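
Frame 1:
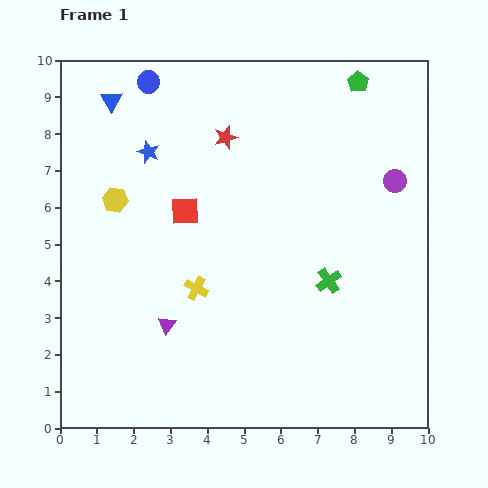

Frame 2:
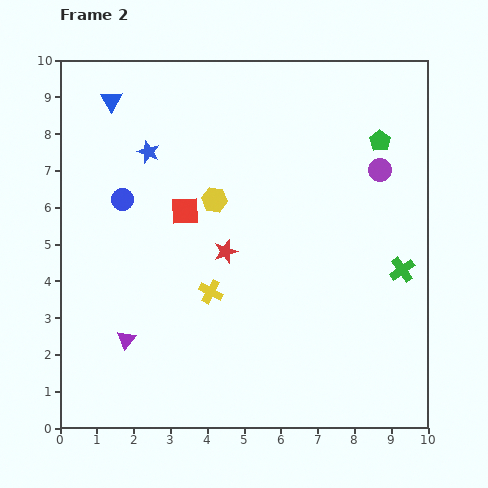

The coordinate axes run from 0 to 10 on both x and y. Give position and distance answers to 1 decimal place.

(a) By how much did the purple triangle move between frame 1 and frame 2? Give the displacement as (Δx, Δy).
(-1.1, -0.4)

The purple triangle was at (2.9, 2.8) in frame 1 and (1.8, 2.4) in frame 2.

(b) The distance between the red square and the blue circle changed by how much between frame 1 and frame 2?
-1.9

Distance in frame 1: 3.6. Distance in frame 2: 1.7.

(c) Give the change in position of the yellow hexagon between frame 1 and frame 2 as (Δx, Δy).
(2.7, 0.0)

The yellow hexagon was at (1.5, 6.2) in frame 1 and (4.2, 6.2) in frame 2.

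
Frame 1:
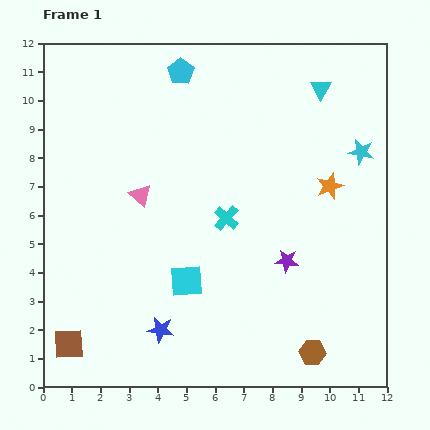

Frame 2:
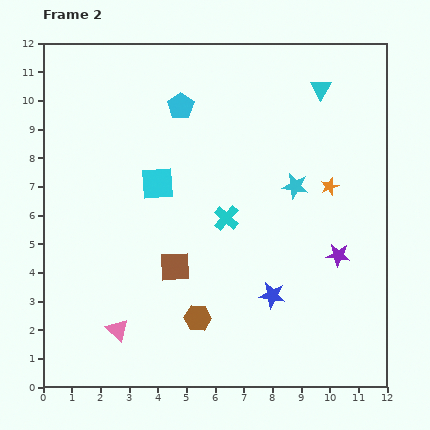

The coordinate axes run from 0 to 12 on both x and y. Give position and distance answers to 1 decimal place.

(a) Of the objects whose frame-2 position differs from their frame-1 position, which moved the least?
the cyan pentagon

(moved 1.2)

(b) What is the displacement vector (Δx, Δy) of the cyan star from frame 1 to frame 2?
(-2.3, -1.2)

The cyan star was at (11.1, 8.2) in frame 1 and (8.8, 7.0) in frame 2.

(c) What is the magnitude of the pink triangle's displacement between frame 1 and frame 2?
4.8

The pink triangle moved from (3.4, 6.7) to (2.6, 2.0), a distance of √(0.8² + 4.7²) ≈ 4.8.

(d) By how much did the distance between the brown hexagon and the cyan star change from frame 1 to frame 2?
-1.5

Distance in frame 1: 7.2. Distance in frame 2: 5.7.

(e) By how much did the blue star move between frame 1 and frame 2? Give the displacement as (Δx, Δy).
(3.9, 1.2)

The blue star was at (4.1, 2.0) in frame 1 and (8.0, 3.2) in frame 2.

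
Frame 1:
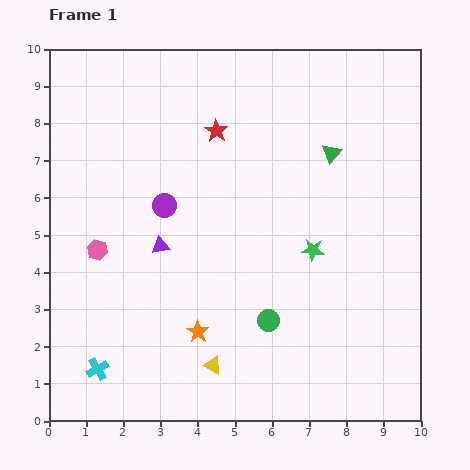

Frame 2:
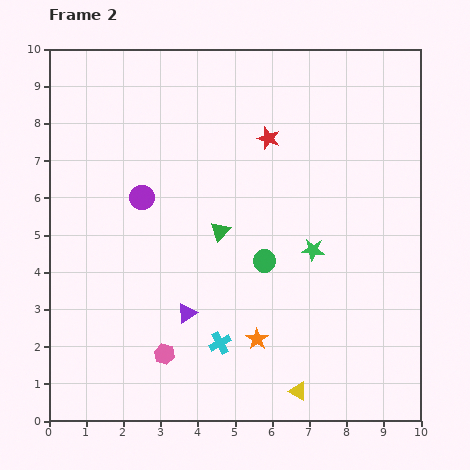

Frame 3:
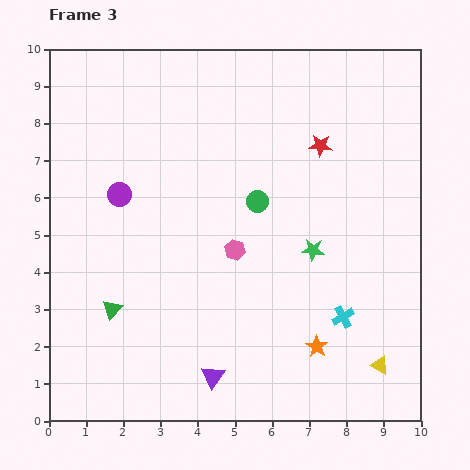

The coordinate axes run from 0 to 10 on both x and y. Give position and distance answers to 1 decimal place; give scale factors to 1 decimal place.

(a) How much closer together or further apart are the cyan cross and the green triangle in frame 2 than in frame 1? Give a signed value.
-5.6

Distance in frame 1: 8.6. Distance in frame 2: 3.0.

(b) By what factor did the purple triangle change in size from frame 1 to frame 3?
1.3×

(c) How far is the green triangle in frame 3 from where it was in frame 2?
3.6

The green triangle moved from (4.6, 5.1) to (1.7, 3.0), a distance of √(2.9² + 2.1²) ≈ 3.6.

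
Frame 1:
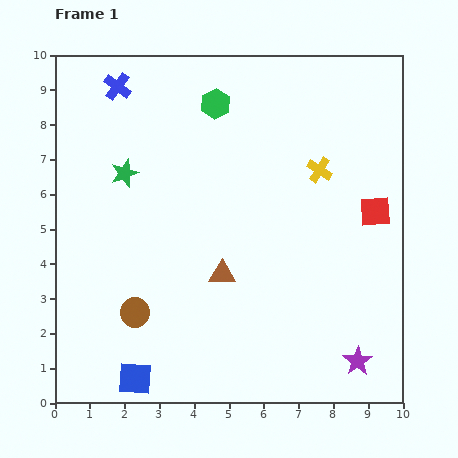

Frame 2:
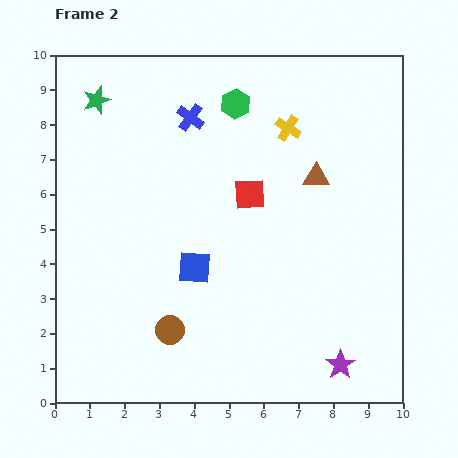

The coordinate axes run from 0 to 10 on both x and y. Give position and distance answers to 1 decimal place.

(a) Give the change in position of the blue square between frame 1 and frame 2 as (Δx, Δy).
(1.7, 3.2)

The blue square was at (2.3, 0.7) in frame 1 and (4.0, 3.9) in frame 2.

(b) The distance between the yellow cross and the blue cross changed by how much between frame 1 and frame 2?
-3.5

Distance in frame 1: 6.3. Distance in frame 2: 2.8.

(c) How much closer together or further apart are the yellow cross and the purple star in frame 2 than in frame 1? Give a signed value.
+1.4

Distance in frame 1: 5.6. Distance in frame 2: 7.0.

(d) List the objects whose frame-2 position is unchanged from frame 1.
none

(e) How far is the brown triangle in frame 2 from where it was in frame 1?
3.9

The brown triangle moved from (4.8, 3.7) to (7.5, 6.5), a distance of √(2.7² + 2.8²) ≈ 3.9.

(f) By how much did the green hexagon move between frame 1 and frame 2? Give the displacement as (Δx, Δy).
(0.6, 0.0)

The green hexagon was at (4.6, 8.6) in frame 1 and (5.2, 8.6) in frame 2.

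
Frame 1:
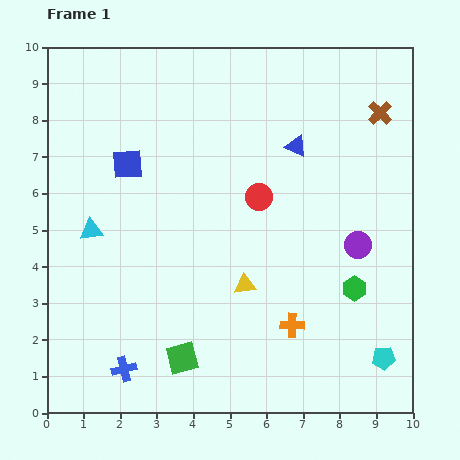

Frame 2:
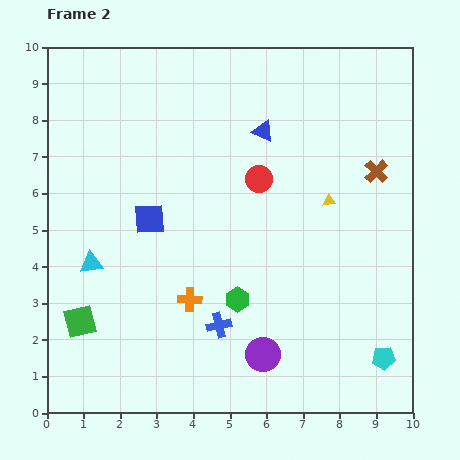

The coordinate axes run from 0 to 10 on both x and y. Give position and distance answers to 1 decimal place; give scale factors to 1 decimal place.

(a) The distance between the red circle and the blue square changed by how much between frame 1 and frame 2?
-0.5

Distance in frame 1: 3.7. Distance in frame 2: 3.2.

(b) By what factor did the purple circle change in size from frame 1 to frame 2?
1.3×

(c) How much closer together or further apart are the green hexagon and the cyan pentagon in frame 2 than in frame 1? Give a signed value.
+2.2

Distance in frame 1: 2.1. Distance in frame 2: 4.3.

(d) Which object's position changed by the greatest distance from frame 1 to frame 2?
the purple circle

(moved 4.0; next 3.3)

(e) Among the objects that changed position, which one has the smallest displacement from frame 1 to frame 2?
the red circle

(moved 0.5)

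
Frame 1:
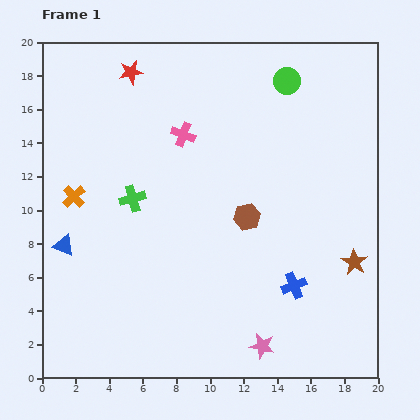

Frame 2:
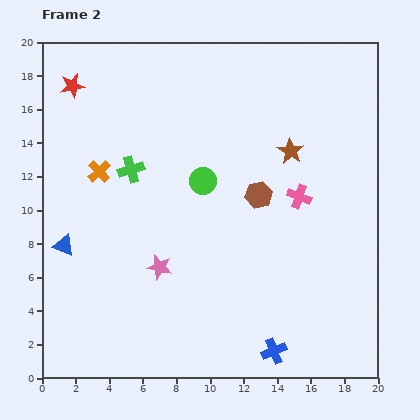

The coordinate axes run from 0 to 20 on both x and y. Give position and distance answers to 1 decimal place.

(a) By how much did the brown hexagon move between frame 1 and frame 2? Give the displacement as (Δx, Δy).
(0.7, 1.3)

The brown hexagon was at (12.2, 9.6) in frame 1 and (12.9, 10.9) in frame 2.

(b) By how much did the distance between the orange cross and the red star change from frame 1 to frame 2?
-2.8

Distance in frame 1: 8.1. Distance in frame 2: 5.3.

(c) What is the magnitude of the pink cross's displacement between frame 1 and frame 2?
7.8

The pink cross moved from (8.4, 14.5) to (15.3, 10.8), a distance of √(6.9² + 3.7²) ≈ 7.8.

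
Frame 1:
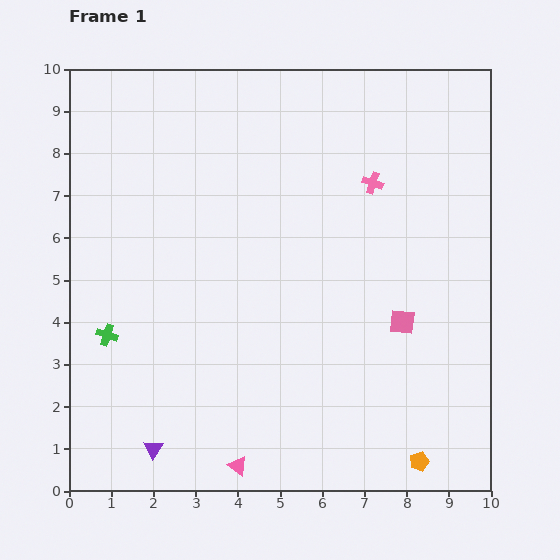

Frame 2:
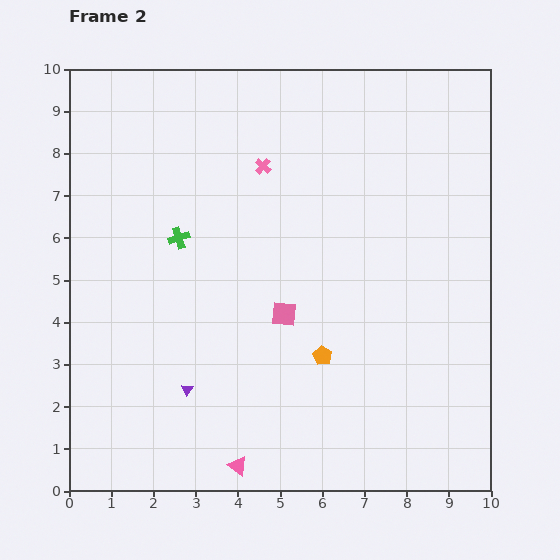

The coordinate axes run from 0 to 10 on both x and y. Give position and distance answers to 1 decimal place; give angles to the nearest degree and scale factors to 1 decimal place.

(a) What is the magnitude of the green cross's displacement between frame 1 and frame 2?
2.9

The green cross moved from (0.9, 3.7) to (2.6, 6.0), a distance of √(1.7² + 2.3²) ≈ 2.9.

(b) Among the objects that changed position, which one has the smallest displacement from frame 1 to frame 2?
the purple triangle

(moved 1.6)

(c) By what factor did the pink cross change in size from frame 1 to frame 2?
0.8×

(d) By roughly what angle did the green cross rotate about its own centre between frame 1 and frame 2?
37° counter-clockwise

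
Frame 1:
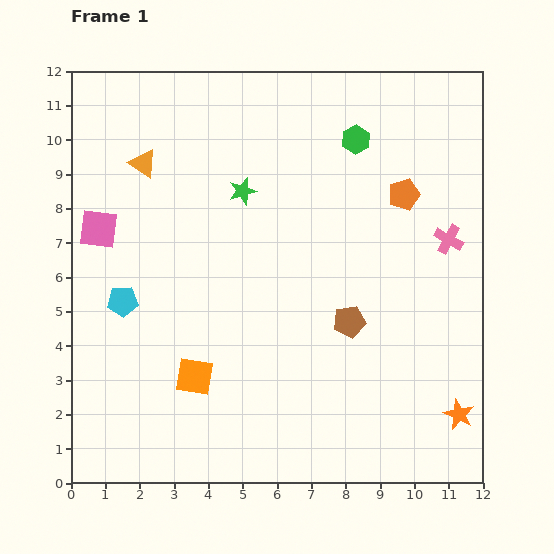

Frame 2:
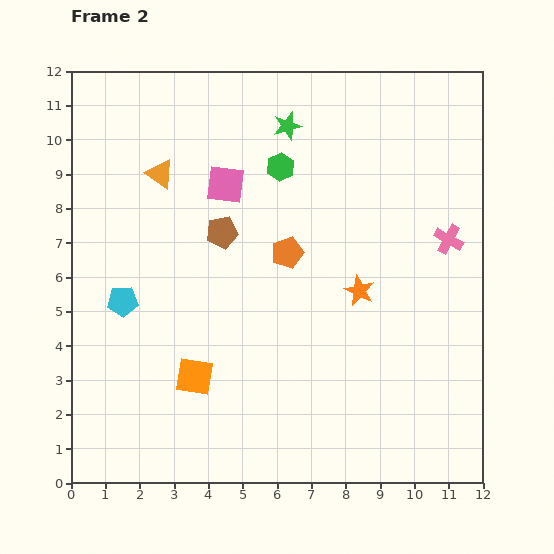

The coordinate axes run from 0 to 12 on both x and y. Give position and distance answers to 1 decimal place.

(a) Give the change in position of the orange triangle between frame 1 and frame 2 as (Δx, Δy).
(0.5, -0.3)

The orange triangle was at (2.1, 9.3) in frame 1 and (2.6, 9.0) in frame 2.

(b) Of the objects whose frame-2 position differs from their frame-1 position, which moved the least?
the orange triangle

(moved 0.6)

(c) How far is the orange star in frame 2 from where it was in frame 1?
4.6

The orange star moved from (11.3, 2.0) to (8.4, 5.6), a distance of √(2.9² + 3.6²) ≈ 4.6.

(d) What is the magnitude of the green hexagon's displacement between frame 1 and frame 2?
2.3

The green hexagon moved from (8.3, 10.0) to (6.1, 9.2), a distance of √(2.2² + 0.8²) ≈ 2.3.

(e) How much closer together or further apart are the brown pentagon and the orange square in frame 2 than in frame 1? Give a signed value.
-0.5

Distance in frame 1: 4.8. Distance in frame 2: 4.3.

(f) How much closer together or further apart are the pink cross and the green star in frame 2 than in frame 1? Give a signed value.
-0.5

Distance in frame 1: 6.2. Distance in frame 2: 5.7.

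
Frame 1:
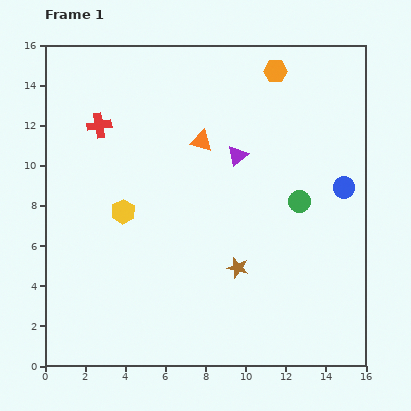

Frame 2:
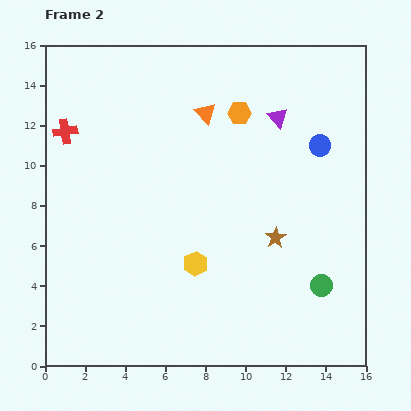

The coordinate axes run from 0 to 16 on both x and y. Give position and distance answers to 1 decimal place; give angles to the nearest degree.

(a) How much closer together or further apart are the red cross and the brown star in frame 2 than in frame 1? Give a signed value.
+1.9

Distance in frame 1: 9.9. Distance in frame 2: 11.8.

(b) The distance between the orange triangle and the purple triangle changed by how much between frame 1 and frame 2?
+1.7

Distance in frame 1: 1.9. Distance in frame 2: 3.6.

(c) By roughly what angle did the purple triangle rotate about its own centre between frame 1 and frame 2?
32° counter-clockwise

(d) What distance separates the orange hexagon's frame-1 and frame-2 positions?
2.8

The orange hexagon moved from (11.5, 14.7) to (9.7, 12.6), a distance of √(1.8² + 2.1²) ≈ 2.8.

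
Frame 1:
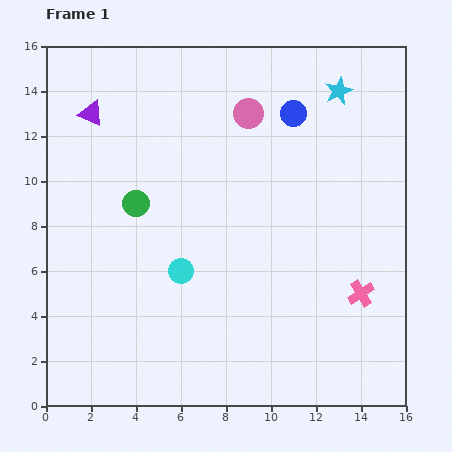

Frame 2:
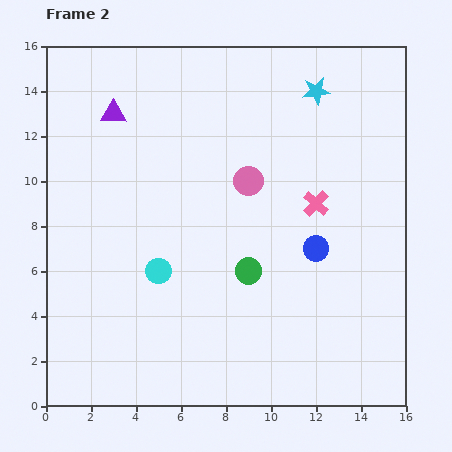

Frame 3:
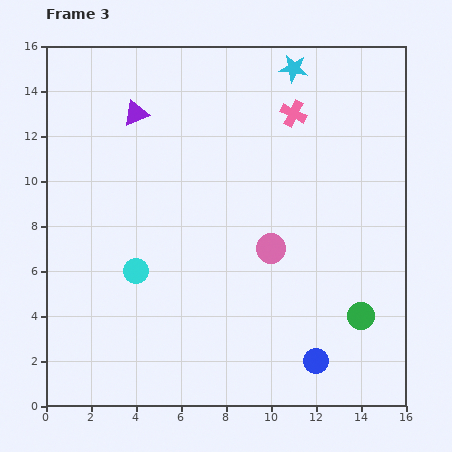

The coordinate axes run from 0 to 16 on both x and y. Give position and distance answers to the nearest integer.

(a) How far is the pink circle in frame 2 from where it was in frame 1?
3

The pink circle moved from (9, 13) to (9, 10), a distance of √(0² + 3²) ≈ 3.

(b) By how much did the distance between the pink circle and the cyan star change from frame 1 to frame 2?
+1

Distance in frame 1: 4. Distance in frame 2: 5.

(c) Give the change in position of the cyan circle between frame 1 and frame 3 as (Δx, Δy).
(-2, 0)

The cyan circle was at (6, 6) in frame 1 and (4, 6) in frame 3.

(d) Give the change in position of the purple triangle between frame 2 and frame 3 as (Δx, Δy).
(1, 0)

The purple triangle was at (3, 13) in frame 2 and (4, 13) in frame 3.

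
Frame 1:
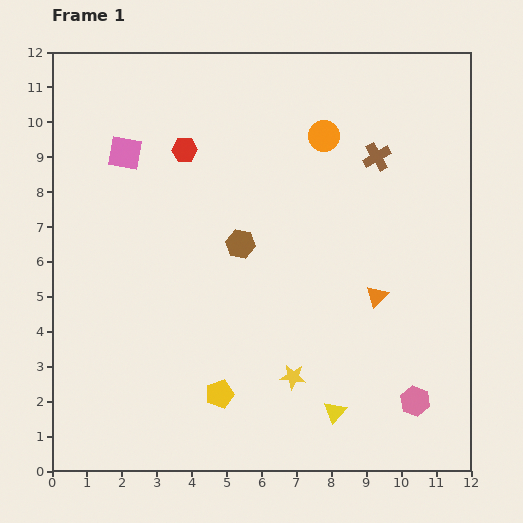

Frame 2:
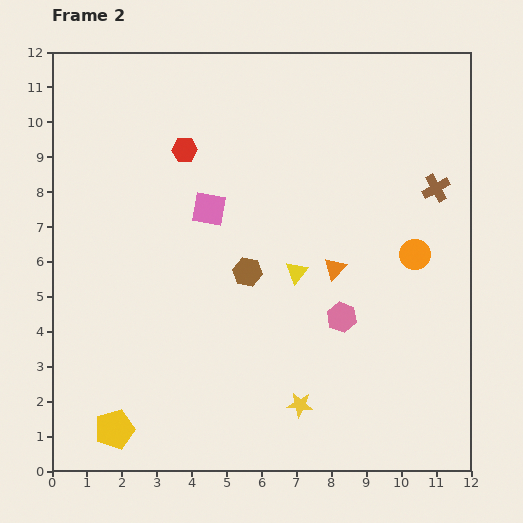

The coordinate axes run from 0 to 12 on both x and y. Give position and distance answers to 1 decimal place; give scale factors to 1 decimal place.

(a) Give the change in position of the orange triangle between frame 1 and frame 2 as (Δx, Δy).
(-1.2, 0.8)

The orange triangle was at (9.3, 5.0) in frame 1 and (8.1, 5.8) in frame 2.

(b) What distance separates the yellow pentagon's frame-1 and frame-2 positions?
3.2

The yellow pentagon moved from (4.8, 2.2) to (1.8, 1.2), a distance of √(3.0² + 1.0²) ≈ 3.2.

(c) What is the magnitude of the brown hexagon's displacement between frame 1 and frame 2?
0.8

The brown hexagon moved from (5.4, 6.5) to (5.6, 5.7), a distance of √(0.2² + 0.8²) ≈ 0.8.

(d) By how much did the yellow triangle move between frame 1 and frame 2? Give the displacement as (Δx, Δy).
(-1.1, 4.0)

The yellow triangle was at (8.1, 1.7) in frame 1 and (7.0, 5.7) in frame 2.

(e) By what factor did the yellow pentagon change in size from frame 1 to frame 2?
1.4×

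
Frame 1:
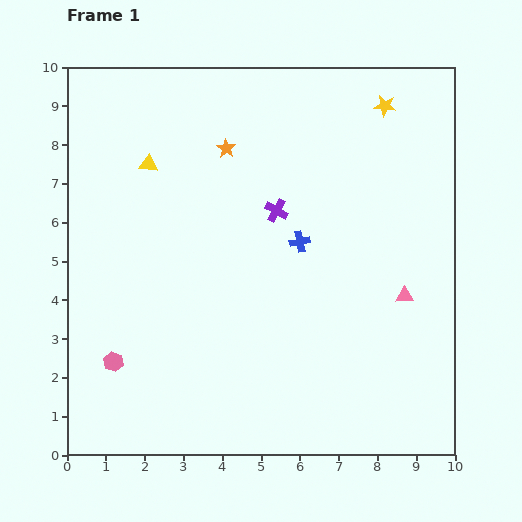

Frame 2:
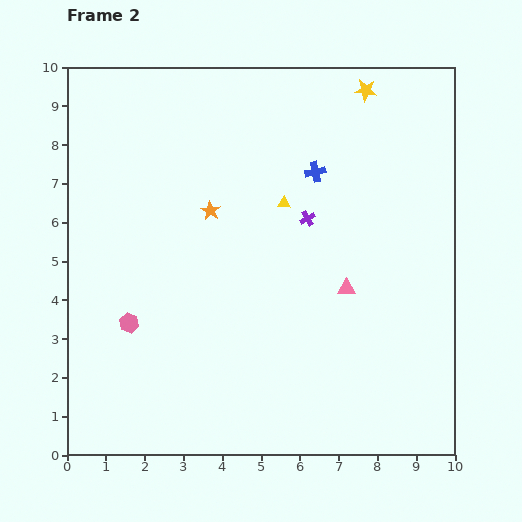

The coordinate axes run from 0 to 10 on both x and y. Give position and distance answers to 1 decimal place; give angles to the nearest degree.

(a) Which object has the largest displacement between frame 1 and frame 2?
the yellow triangle

(moved 3.6; next 1.8)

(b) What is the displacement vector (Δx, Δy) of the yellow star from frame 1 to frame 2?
(-0.5, 0.4)

The yellow star was at (8.2, 9.0) in frame 1 and (7.7, 9.4) in frame 2.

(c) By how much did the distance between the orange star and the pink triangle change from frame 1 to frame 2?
-2.0

Distance in frame 1: 6.0. Distance in frame 2: 4.0.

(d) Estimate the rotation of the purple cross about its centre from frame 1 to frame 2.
33° clockwise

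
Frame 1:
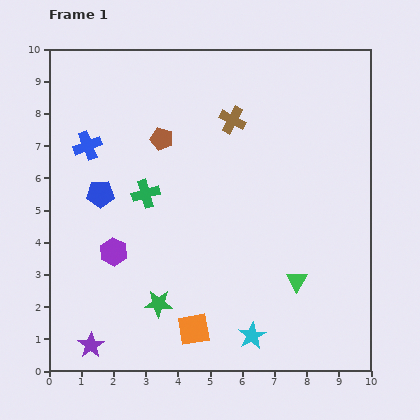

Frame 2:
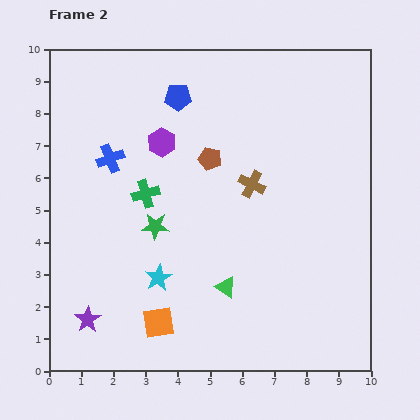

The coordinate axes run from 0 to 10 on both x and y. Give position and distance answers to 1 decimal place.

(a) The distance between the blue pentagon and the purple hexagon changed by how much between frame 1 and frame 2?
-0.3

Distance in frame 1: 1.8. Distance in frame 2: 1.5.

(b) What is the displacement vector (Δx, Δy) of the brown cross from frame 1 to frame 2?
(0.6, -2.0)

The brown cross was at (5.7, 7.8) in frame 1 and (6.3, 5.8) in frame 2.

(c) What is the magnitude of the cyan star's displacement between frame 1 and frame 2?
3.4

The cyan star moved from (6.3, 1.1) to (3.4, 2.9), a distance of √(2.9² + 1.8²) ≈ 3.4.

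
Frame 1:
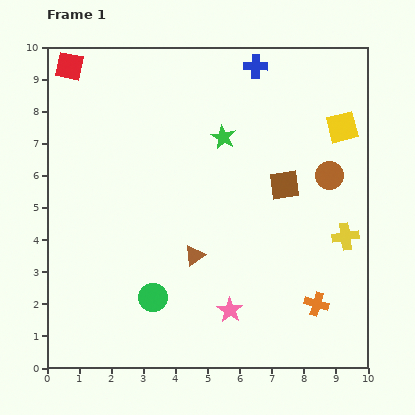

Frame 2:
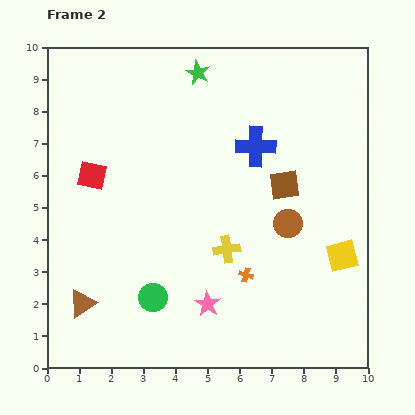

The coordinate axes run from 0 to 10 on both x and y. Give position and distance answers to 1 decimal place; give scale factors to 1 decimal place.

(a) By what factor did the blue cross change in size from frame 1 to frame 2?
1.7×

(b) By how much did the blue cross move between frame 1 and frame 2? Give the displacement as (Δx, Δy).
(0.0, -2.5)

The blue cross was at (6.5, 9.4) in frame 1 and (6.5, 6.9) in frame 2.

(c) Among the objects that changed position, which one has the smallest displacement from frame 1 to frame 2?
the pink star

(moved 0.7)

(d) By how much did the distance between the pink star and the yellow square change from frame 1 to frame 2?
-2.2

Distance in frame 1: 6.7. Distance in frame 2: 4.5.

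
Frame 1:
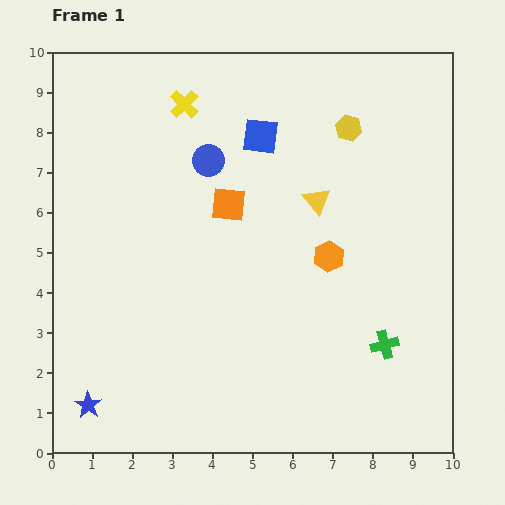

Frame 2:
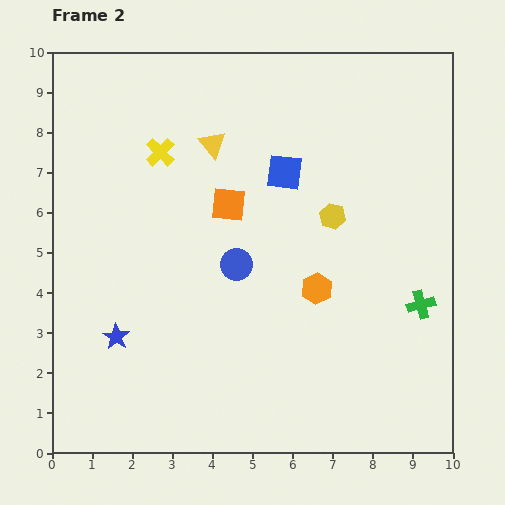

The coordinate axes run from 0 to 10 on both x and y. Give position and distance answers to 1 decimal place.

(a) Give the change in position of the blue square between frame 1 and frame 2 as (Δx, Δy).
(0.6, -0.9)

The blue square was at (5.2, 7.9) in frame 1 and (5.8, 7.0) in frame 2.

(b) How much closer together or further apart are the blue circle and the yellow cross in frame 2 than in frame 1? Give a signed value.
+1.9

Distance in frame 1: 1.5. Distance in frame 2: 3.4.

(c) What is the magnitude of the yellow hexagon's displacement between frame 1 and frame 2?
2.2

The yellow hexagon moved from (7.4, 8.1) to (7.0, 5.9), a distance of √(0.4² + 2.2²) ≈ 2.2.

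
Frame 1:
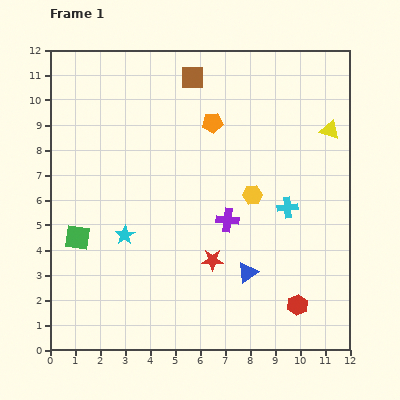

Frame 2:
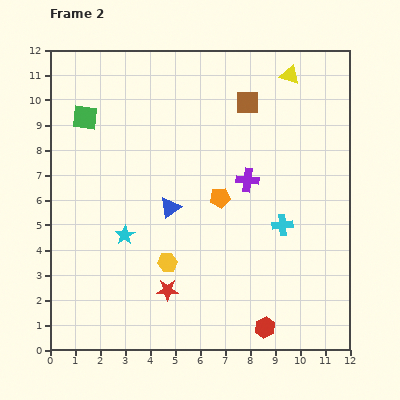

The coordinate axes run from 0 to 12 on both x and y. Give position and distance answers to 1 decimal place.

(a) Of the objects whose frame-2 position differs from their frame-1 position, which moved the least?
the cyan cross

(moved 0.7)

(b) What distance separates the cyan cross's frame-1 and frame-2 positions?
0.7

The cyan cross moved from (9.5, 5.7) to (9.3, 5.0), a distance of √(0.2² + 0.7²) ≈ 0.7.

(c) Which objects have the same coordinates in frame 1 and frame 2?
the cyan star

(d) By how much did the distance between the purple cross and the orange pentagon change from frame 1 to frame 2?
-2.6

Distance in frame 1: 3.9. Distance in frame 2: 1.3.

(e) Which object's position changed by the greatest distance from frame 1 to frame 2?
the green square

(moved 4.8; next 4.3)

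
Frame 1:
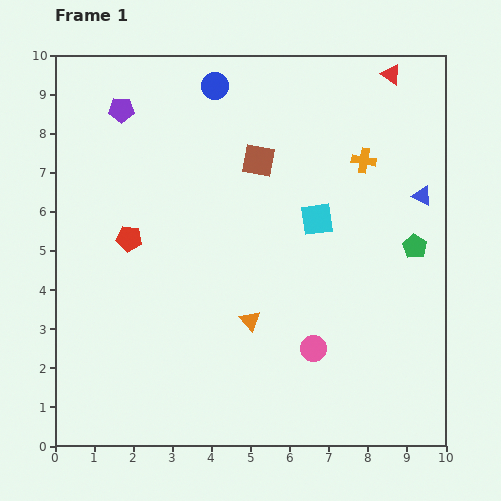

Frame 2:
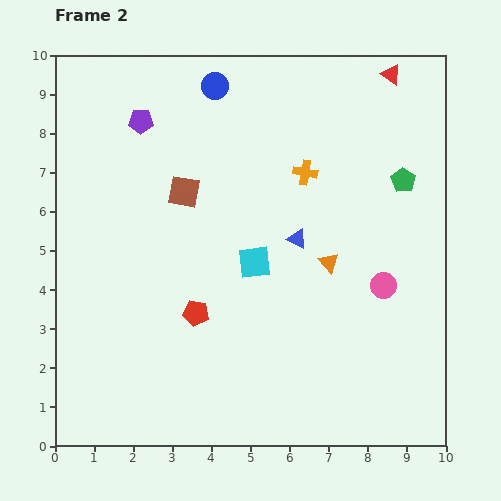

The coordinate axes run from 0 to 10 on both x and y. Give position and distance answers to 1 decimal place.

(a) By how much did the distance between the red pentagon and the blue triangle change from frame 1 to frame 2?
-4.4

Distance in frame 1: 7.6. Distance in frame 2: 3.2.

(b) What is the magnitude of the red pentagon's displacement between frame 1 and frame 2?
2.5

The red pentagon moved from (1.9, 5.3) to (3.6, 3.4), a distance of √(1.7² + 1.9²) ≈ 2.5.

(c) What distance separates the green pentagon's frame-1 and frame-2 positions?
1.7

The green pentagon moved from (9.2, 5.1) to (8.9, 6.8), a distance of √(0.3² + 1.7²) ≈ 1.7.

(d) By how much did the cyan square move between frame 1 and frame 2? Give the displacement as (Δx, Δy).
(-1.6, -1.1)

The cyan square was at (6.7, 5.8) in frame 1 and (5.1, 4.7) in frame 2.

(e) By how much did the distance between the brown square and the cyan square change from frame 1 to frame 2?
+0.4

Distance in frame 1: 2.1. Distance in frame 2: 2.5.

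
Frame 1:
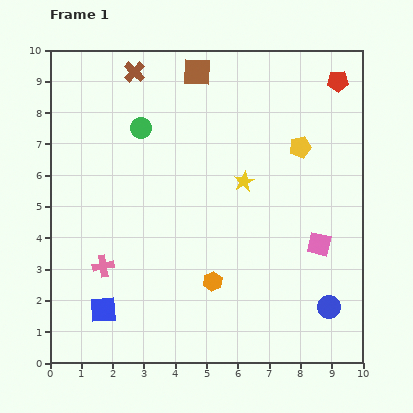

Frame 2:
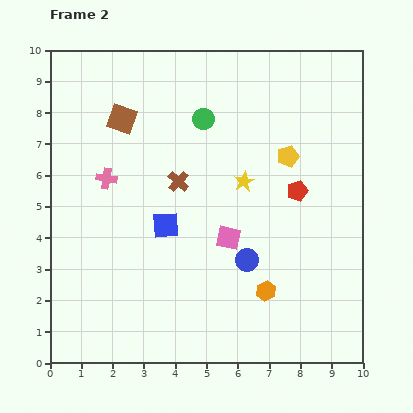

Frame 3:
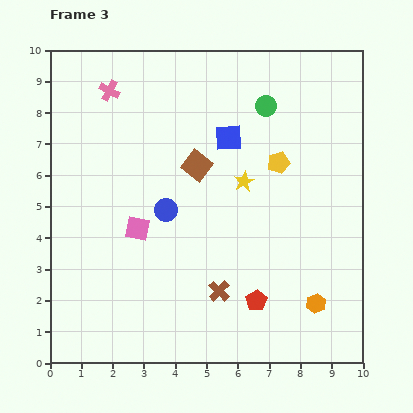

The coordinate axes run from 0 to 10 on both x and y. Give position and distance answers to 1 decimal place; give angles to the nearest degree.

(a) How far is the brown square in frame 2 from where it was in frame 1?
2.8

The brown square moved from (4.7, 9.3) to (2.3, 7.8), a distance of √(2.4² + 1.5²) ≈ 2.8.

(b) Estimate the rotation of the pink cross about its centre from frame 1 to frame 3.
37° clockwise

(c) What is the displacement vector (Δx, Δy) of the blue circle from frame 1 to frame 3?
(-5.2, 3.1)

The blue circle was at (8.9, 1.8) in frame 1 and (3.7, 4.9) in frame 3.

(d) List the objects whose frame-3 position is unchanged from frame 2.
the yellow star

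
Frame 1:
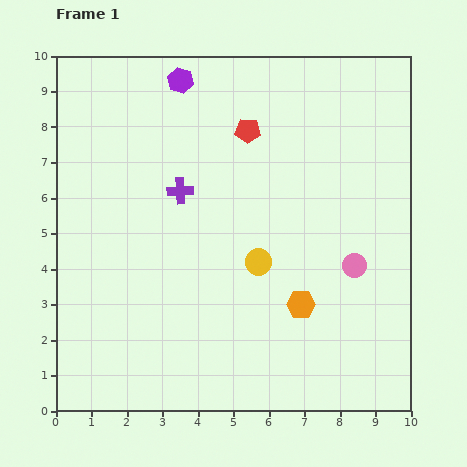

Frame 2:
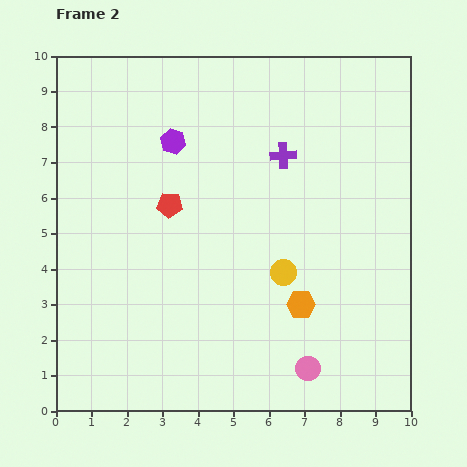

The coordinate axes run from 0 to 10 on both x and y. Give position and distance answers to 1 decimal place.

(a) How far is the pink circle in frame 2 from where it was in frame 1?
3.2

The pink circle moved from (8.4, 4.1) to (7.1, 1.2), a distance of √(1.3² + 2.9²) ≈ 3.2.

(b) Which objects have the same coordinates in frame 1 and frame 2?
the orange hexagon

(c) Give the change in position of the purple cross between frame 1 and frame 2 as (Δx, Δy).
(2.9, 1.0)

The purple cross was at (3.5, 6.2) in frame 1 and (6.4, 7.2) in frame 2.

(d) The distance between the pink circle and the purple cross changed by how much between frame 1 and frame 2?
+0.7

Distance in frame 1: 5.3. Distance in frame 2: 6.0.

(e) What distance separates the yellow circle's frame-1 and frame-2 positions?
0.8

The yellow circle moved from (5.7, 4.2) to (6.4, 3.9), a distance of √(0.7² + 0.3²) ≈ 0.8.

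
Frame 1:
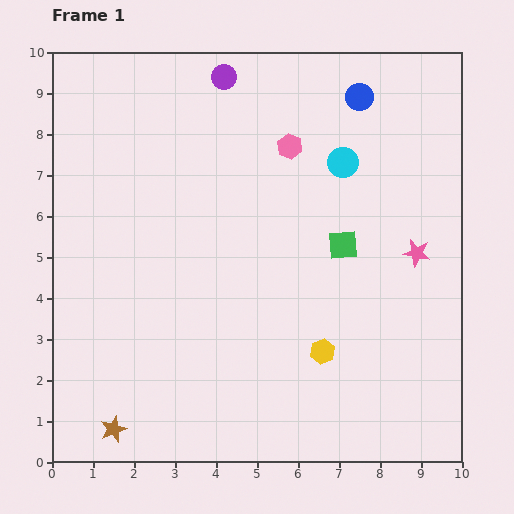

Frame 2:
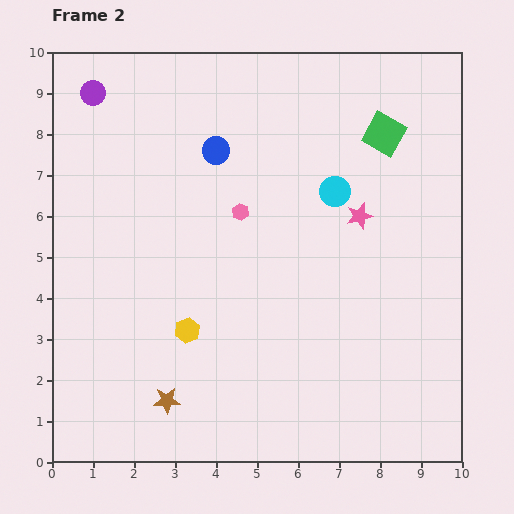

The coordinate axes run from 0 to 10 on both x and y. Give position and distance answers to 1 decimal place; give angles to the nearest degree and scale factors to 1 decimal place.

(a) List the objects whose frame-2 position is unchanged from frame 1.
none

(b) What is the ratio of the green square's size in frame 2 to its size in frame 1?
1.4×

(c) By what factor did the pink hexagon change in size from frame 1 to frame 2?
0.7×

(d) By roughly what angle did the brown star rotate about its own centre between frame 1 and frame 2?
20° clockwise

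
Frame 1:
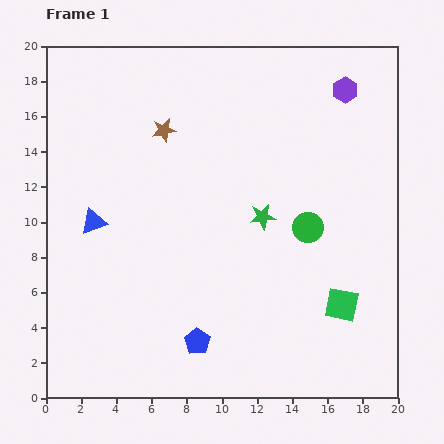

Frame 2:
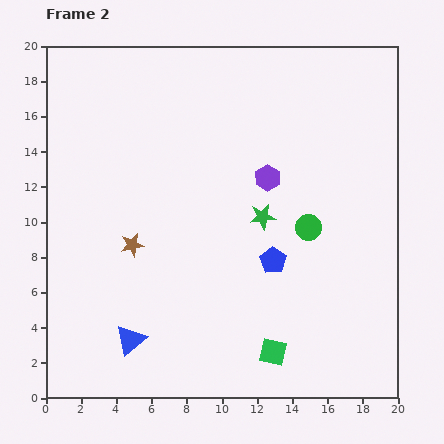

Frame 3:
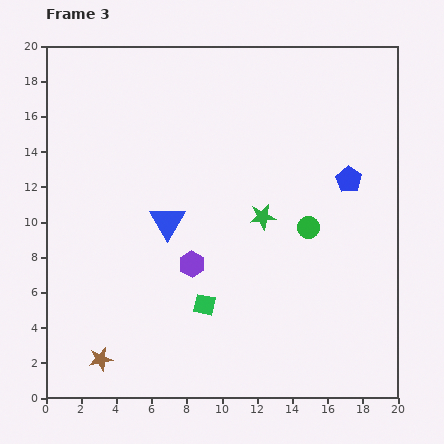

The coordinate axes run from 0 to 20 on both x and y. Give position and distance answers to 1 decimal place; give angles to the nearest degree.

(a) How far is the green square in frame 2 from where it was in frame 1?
4.7

The green square moved from (16.8, 5.3) to (12.9, 2.6), a distance of √(3.9² + 2.7²) ≈ 4.7.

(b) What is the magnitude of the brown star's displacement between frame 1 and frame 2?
6.7

The brown star moved from (6.7, 15.2) to (4.9, 8.7), a distance of √(1.8² + 6.5²) ≈ 6.7.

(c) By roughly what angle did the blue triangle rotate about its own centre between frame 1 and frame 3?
40° counter-clockwise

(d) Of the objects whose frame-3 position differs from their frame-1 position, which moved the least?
the blue triangle

(moved 4.2)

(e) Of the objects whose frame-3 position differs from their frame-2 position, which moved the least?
the green square

(moved 4.7)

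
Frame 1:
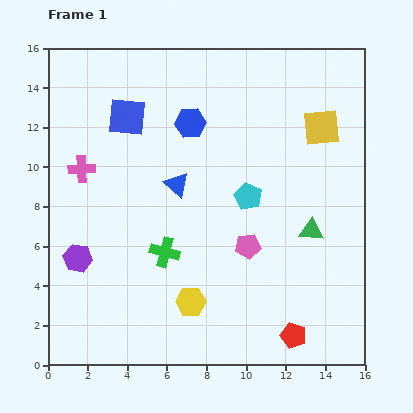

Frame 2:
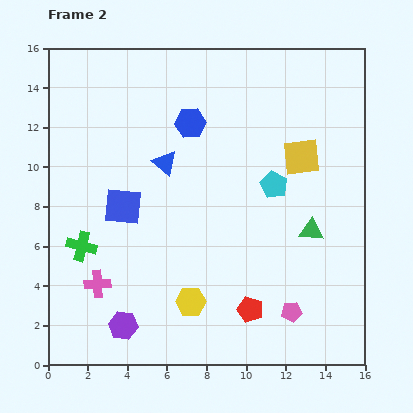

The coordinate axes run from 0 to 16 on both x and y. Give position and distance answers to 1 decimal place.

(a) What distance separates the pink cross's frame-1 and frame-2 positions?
5.9

The pink cross moved from (1.7, 9.9) to (2.5, 4.1), a distance of √(0.8² + 5.8²) ≈ 5.9.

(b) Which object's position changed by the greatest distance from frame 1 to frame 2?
the pink cross

(moved 5.9; next 4.5)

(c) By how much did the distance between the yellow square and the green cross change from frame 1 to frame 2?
+1.9

Distance in frame 1: 10.1. Distance in frame 2: 12.0.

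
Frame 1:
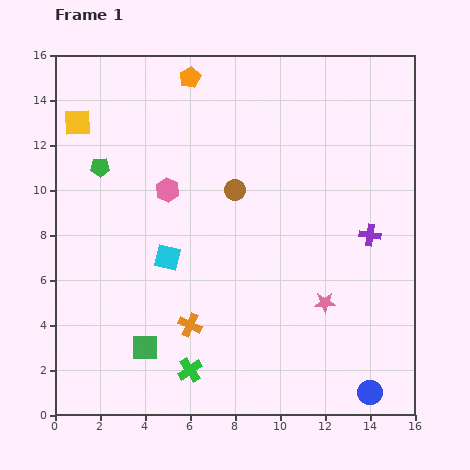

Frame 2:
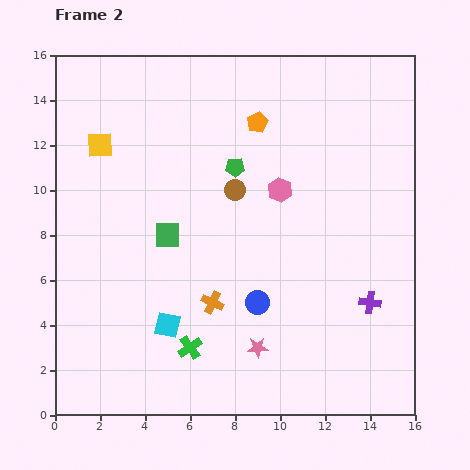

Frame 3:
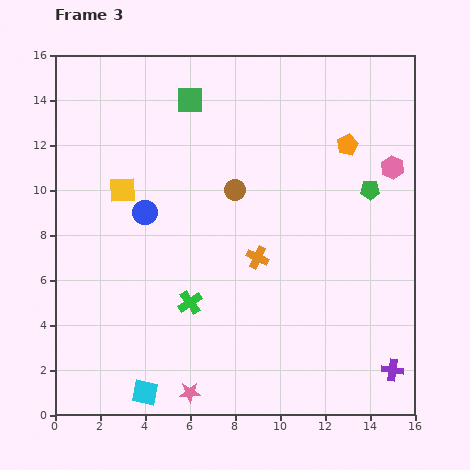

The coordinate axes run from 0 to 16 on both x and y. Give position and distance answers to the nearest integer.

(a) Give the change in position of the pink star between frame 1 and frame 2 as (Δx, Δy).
(-3, -2)

The pink star was at (12, 5) in frame 1 and (9, 3) in frame 2.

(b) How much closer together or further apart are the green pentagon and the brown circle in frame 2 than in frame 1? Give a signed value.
-5

Distance in frame 1: 6. Distance in frame 2: 1.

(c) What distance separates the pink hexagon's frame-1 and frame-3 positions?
10

The pink hexagon moved from (5, 10) to (15, 11), a distance of √(10² + 1²) ≈ 10.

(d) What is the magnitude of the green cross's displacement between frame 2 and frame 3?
2

The green cross moved from (6, 3) to (6, 5), a distance of √(0² + 2²) ≈ 2.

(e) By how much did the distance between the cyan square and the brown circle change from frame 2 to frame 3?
+3

Distance in frame 2: 7. Distance in frame 3: 10.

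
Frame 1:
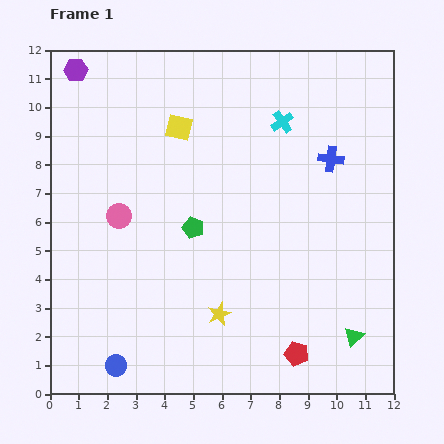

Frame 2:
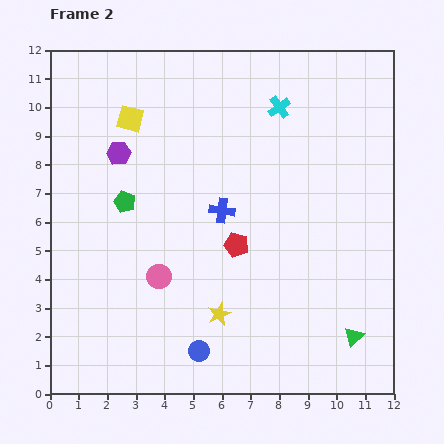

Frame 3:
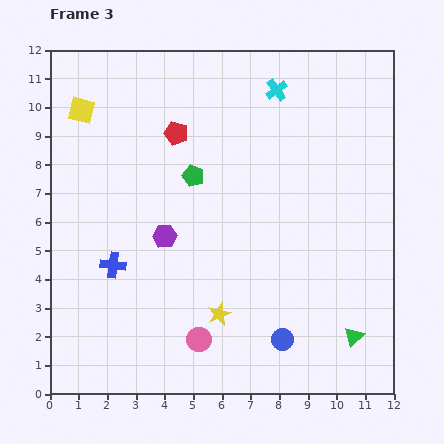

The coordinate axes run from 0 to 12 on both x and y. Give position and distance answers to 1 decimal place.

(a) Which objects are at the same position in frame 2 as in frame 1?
the green triangle, the yellow star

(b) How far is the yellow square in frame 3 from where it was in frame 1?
3.5

The yellow square moved from (4.5, 9.3) to (1.1, 9.9), a distance of √(3.4² + 0.6²) ≈ 3.5.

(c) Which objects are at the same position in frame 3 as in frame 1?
the green triangle, the yellow star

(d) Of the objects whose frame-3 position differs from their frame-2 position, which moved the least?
the cyan cross

(moved 0.6)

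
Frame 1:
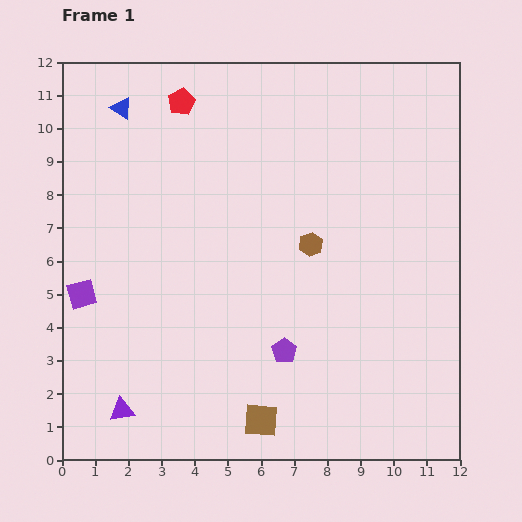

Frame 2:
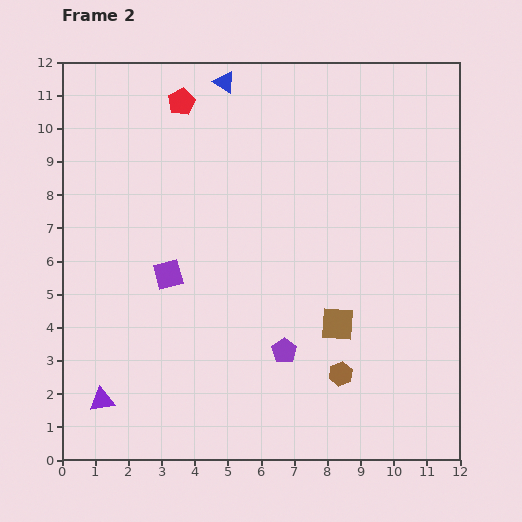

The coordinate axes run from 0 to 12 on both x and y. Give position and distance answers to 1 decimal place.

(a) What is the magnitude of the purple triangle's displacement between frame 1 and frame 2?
0.7

The purple triangle moved from (1.8, 1.5) to (1.2, 1.8), a distance of √(0.6² + 0.3²) ≈ 0.7.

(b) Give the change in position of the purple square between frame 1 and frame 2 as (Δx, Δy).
(2.6, 0.6)

The purple square was at (0.6, 5.0) in frame 1 and (3.2, 5.6) in frame 2.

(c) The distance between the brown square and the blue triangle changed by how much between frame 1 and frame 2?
-2.2

Distance in frame 1: 10.3. Distance in frame 2: 8.1.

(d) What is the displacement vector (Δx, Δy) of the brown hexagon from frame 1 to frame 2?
(0.9, -3.9)

The brown hexagon was at (7.5, 6.5) in frame 1 and (8.4, 2.6) in frame 2.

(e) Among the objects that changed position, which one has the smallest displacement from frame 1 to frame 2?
the purple triangle

(moved 0.7)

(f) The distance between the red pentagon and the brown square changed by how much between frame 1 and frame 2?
-1.7

Distance in frame 1: 9.9. Distance in frame 2: 8.2.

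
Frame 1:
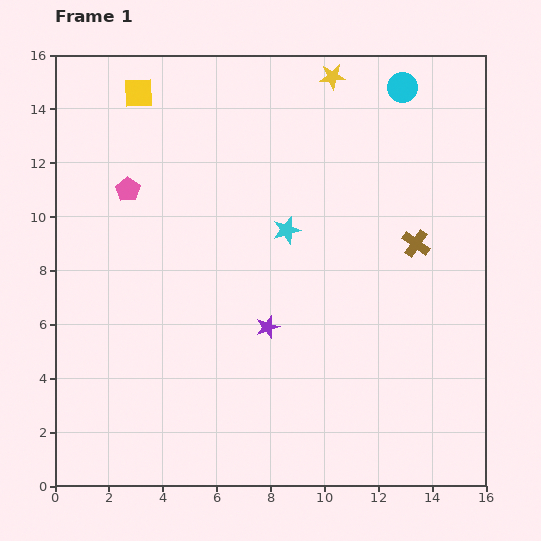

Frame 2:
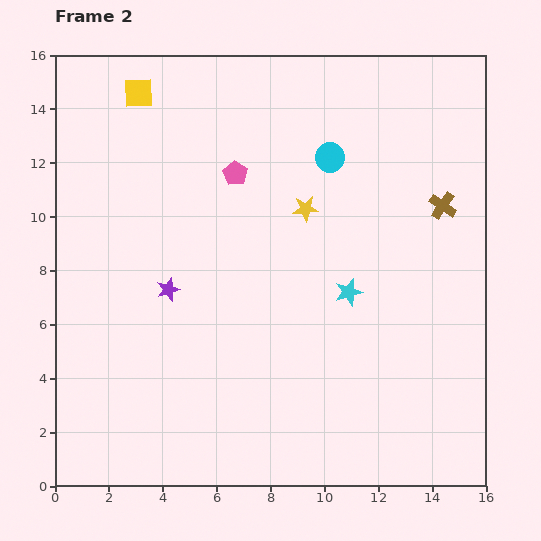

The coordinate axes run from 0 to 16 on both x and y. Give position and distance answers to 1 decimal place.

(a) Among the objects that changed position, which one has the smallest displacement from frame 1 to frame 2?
the brown cross

(moved 1.7)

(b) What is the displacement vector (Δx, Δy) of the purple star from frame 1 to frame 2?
(-3.7, 1.4)

The purple star was at (7.9, 5.9) in frame 1 and (4.2, 7.3) in frame 2.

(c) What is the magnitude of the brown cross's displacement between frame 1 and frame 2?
1.7

The brown cross moved from (13.4, 9.0) to (14.4, 10.4), a distance of √(1.0² + 1.4²) ≈ 1.7.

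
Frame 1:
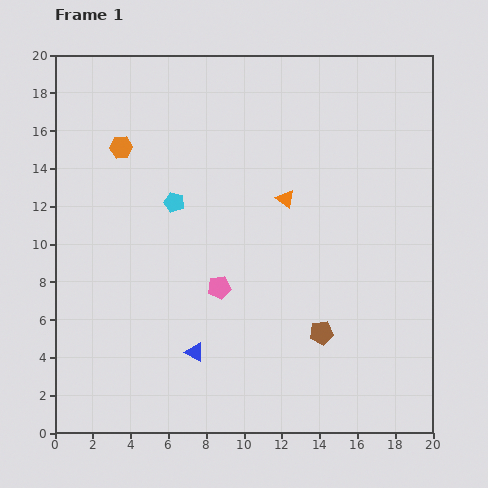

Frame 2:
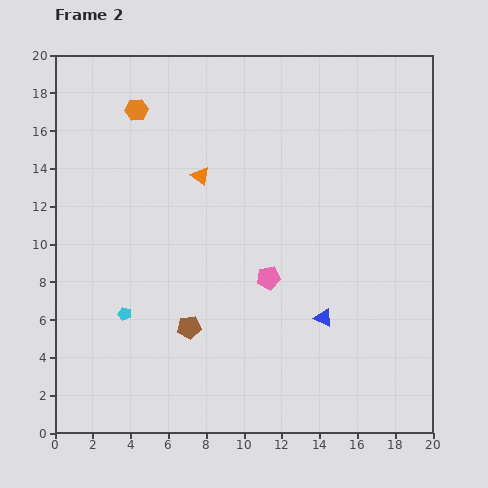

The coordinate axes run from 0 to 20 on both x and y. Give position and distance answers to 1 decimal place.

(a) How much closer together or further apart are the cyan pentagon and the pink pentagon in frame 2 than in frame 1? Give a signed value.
+2.7

Distance in frame 1: 5.1. Distance in frame 2: 7.8.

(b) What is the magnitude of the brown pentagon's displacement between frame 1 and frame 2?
7.0

The brown pentagon moved from (14.1, 5.3) to (7.1, 5.6), a distance of √(7.0² + 0.3²) ≈ 7.0.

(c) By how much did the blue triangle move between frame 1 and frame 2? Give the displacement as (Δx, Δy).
(6.8, 1.8)

The blue triangle was at (7.4, 4.3) in frame 1 and (14.2, 6.1) in frame 2.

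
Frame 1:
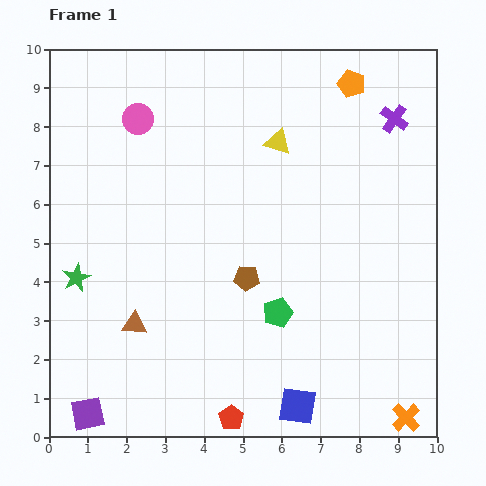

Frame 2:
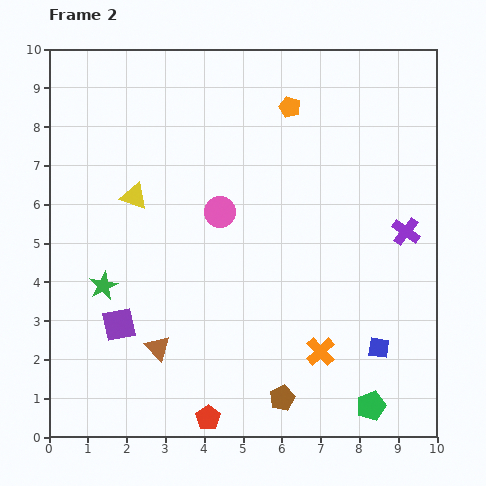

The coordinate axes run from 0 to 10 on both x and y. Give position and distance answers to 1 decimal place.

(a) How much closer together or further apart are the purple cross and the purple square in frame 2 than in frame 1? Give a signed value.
-3.2

Distance in frame 1: 11.0. Distance in frame 2: 7.8.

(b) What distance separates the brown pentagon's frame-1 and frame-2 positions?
3.2

The brown pentagon moved from (5.1, 4.1) to (6.0, 1.0), a distance of √(0.9² + 3.1²) ≈ 3.2.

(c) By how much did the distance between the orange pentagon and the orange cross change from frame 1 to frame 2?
-2.3

Distance in frame 1: 8.7. Distance in frame 2: 6.4.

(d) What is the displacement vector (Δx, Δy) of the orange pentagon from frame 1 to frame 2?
(-1.6, -0.6)

The orange pentagon was at (7.8, 9.1) in frame 1 and (6.2, 8.5) in frame 2.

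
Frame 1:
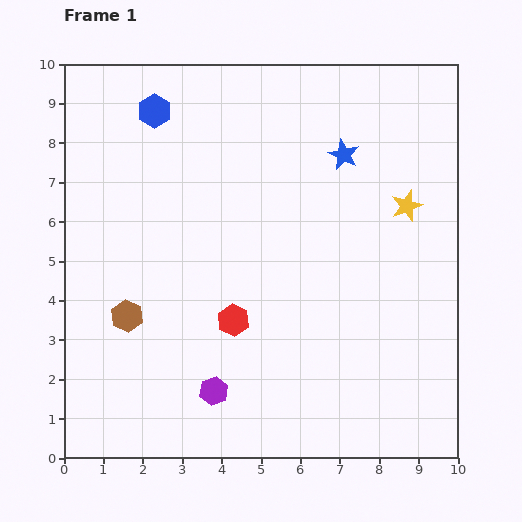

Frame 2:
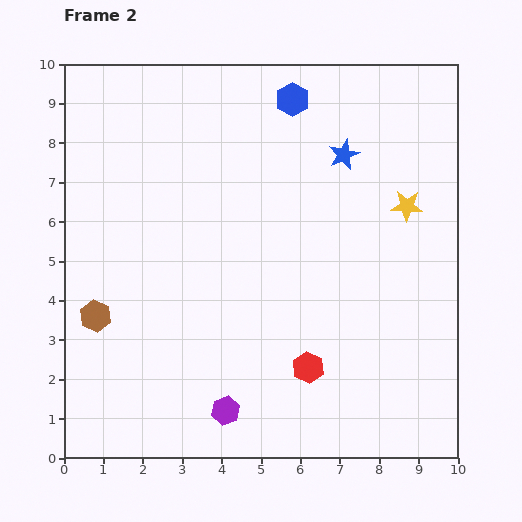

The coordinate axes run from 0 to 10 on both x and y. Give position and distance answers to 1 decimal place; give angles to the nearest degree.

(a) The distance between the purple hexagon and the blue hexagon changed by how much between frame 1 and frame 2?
+0.8

Distance in frame 1: 7.3. Distance in frame 2: 8.1.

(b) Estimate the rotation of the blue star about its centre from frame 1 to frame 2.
23° clockwise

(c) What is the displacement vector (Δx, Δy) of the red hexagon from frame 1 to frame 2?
(1.9, -1.2)

The red hexagon was at (4.3, 3.5) in frame 1 and (6.2, 2.3) in frame 2.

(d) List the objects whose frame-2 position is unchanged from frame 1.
the yellow star, the blue star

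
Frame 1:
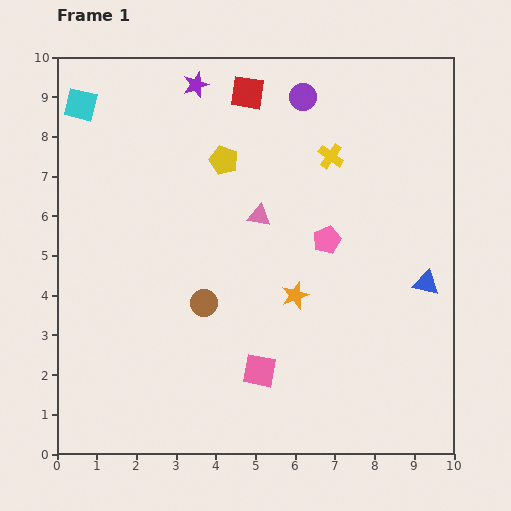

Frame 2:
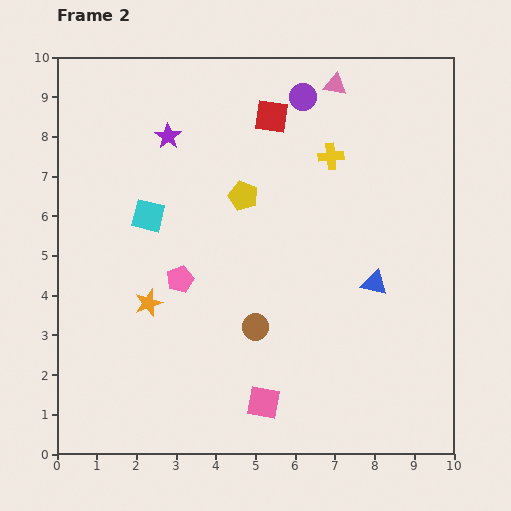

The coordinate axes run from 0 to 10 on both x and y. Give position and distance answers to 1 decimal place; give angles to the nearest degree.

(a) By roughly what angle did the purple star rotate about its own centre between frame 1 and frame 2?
17° counter-clockwise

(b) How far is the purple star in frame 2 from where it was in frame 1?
1.5

The purple star moved from (3.5, 9.3) to (2.8, 8.0), a distance of √(0.7² + 1.3²) ≈ 1.5.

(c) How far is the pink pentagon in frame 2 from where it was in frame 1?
3.8

The pink pentagon moved from (6.8, 5.4) to (3.1, 4.4), a distance of √(3.7² + 1.0²) ≈ 3.8.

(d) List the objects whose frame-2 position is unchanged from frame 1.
the purple circle, the yellow cross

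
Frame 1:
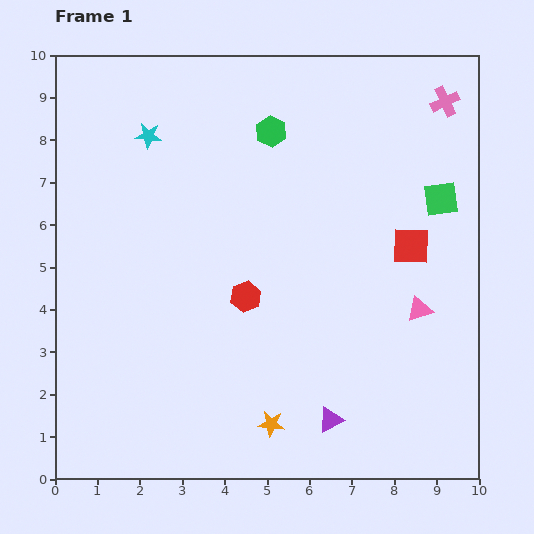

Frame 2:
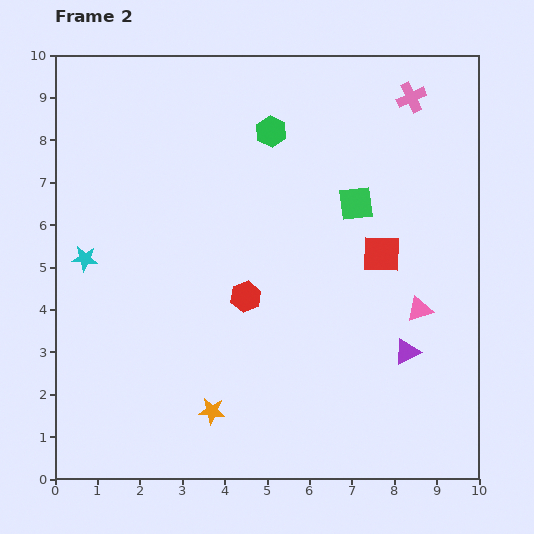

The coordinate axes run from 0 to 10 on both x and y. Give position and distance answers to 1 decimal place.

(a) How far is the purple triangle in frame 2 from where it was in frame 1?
2.4

The purple triangle moved from (6.5, 1.4) to (8.3, 3.0), a distance of √(1.8² + 1.6²) ≈ 2.4.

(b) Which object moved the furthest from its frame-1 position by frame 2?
the cyan star

(moved 3.3; next 2.4)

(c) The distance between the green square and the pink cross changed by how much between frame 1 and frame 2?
+0.5

Distance in frame 1: 2.3. Distance in frame 2: 2.8.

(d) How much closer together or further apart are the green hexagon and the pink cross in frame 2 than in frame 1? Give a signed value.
-0.8

Distance in frame 1: 4.2. Distance in frame 2: 3.4.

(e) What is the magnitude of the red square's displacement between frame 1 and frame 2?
0.7

The red square moved from (8.4, 5.5) to (7.7, 5.3), a distance of √(0.7² + 0.2²) ≈ 0.7.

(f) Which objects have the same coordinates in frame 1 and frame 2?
the red hexagon, the pink triangle, the green hexagon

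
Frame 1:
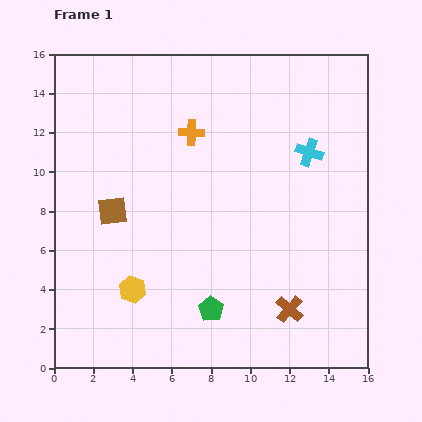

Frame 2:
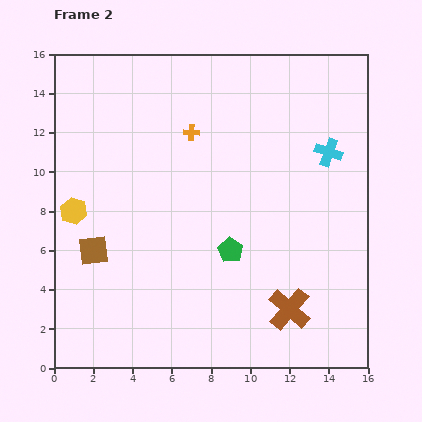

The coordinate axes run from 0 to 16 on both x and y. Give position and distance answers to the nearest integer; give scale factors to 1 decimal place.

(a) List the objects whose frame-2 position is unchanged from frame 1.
the orange cross, the brown cross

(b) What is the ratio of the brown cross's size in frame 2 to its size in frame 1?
1.5×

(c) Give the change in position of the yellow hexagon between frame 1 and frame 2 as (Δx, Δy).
(-3, 4)

The yellow hexagon was at (4, 4) in frame 1 and (1, 8) in frame 2.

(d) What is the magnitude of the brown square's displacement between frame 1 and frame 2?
2

The brown square moved from (3, 8) to (2, 6), a distance of √(1² + 2²) ≈ 2.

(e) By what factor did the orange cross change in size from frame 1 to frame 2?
0.6×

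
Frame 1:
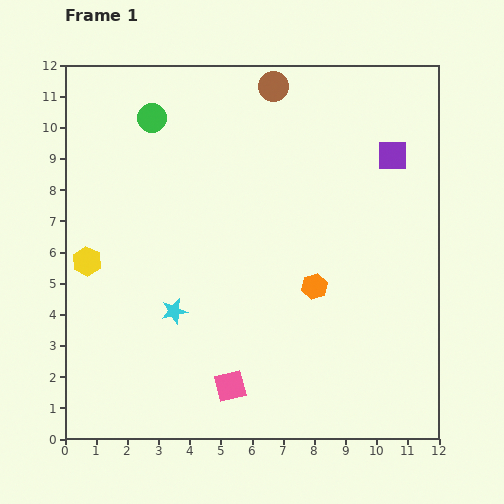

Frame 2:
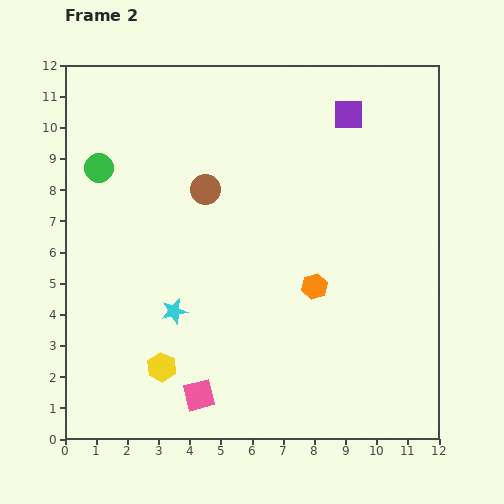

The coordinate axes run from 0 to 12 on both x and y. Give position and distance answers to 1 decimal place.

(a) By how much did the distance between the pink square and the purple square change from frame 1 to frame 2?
+1.2

Distance in frame 1: 9.0. Distance in frame 2: 10.2.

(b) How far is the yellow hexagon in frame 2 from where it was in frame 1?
4.2

The yellow hexagon moved from (0.7, 5.7) to (3.1, 2.3), a distance of √(2.4² + 3.4²) ≈ 4.2.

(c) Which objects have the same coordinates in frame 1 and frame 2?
the cyan star, the orange hexagon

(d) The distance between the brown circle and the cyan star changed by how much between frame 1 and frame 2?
-3.9

Distance in frame 1: 7.9. Distance in frame 2: 4.0.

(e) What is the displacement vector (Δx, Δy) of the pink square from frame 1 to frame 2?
(-1.0, -0.3)

The pink square was at (5.3, 1.7) in frame 1 and (4.3, 1.4) in frame 2.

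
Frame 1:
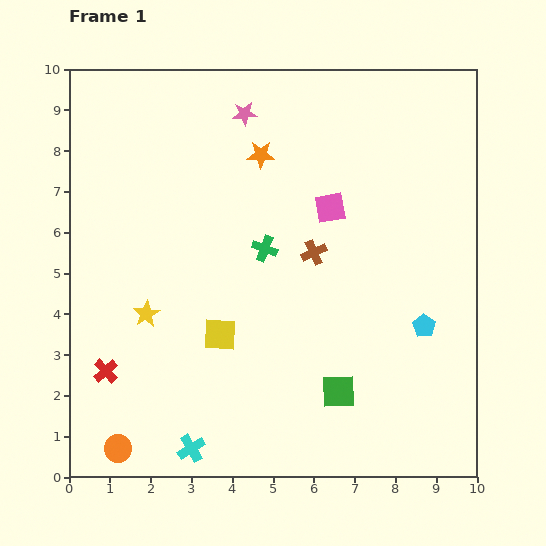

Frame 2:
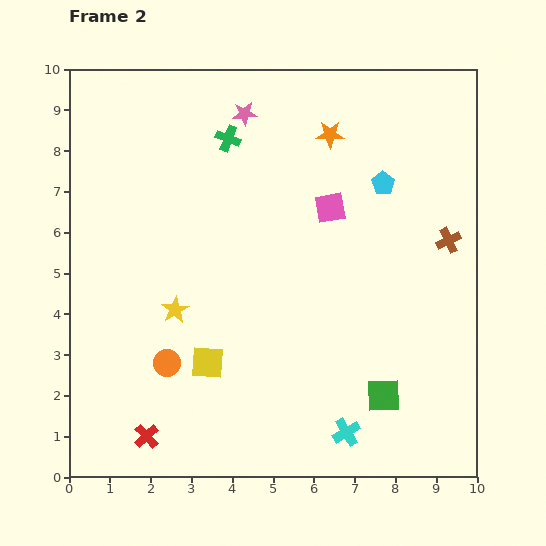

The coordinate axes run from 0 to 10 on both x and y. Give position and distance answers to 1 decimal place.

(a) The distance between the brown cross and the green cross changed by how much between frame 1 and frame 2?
+4.8

Distance in frame 1: 1.2. Distance in frame 2: 6.0.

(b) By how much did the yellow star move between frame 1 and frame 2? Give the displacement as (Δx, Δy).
(0.7, 0.1)

The yellow star was at (1.9, 4.0) in frame 1 and (2.6, 4.1) in frame 2.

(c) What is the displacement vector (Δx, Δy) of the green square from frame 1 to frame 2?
(1.1, -0.1)

The green square was at (6.6, 2.1) in frame 1 and (7.7, 2.0) in frame 2.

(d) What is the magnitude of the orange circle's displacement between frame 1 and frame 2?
2.4

The orange circle moved from (1.2, 0.7) to (2.4, 2.8), a distance of √(1.2² + 2.1²) ≈ 2.4.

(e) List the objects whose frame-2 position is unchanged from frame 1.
the pink star, the pink square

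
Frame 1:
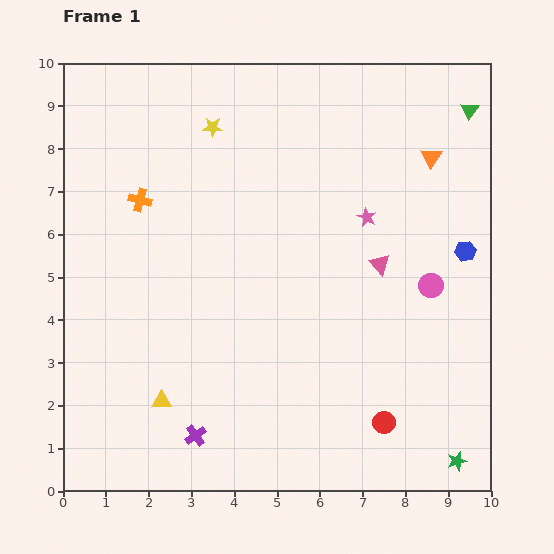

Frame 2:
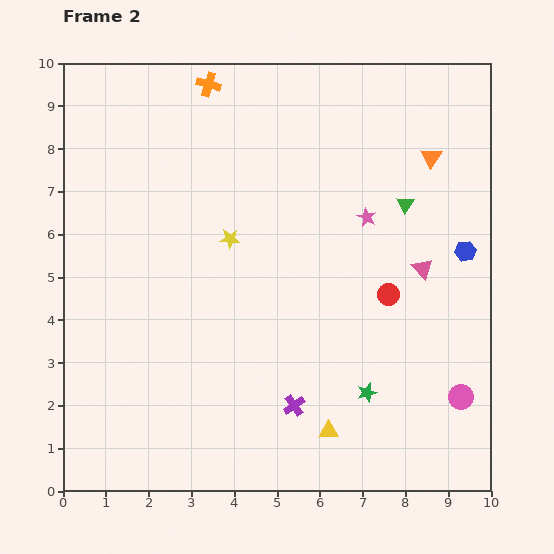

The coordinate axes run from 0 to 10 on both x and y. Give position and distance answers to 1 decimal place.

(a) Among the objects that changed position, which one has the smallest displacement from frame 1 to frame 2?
the pink triangle

(moved 1.0)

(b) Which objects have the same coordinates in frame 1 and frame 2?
the blue hexagon, the orange triangle, the pink star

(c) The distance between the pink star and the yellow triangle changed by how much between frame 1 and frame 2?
-1.3

Distance in frame 1: 6.4. Distance in frame 2: 5.1.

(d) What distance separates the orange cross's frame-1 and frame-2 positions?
3.1

The orange cross moved from (1.8, 6.8) to (3.4, 9.5), a distance of √(1.6² + 2.7²) ≈ 3.1.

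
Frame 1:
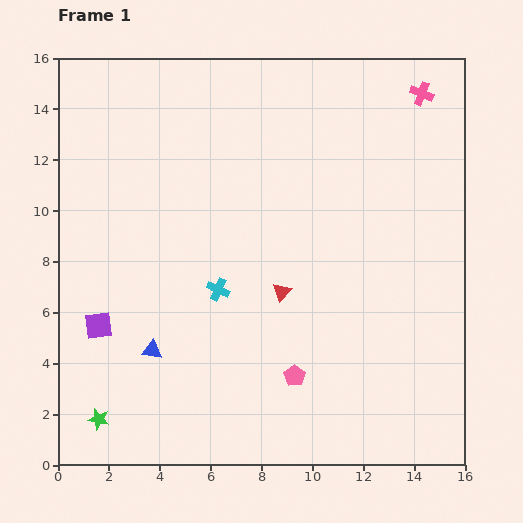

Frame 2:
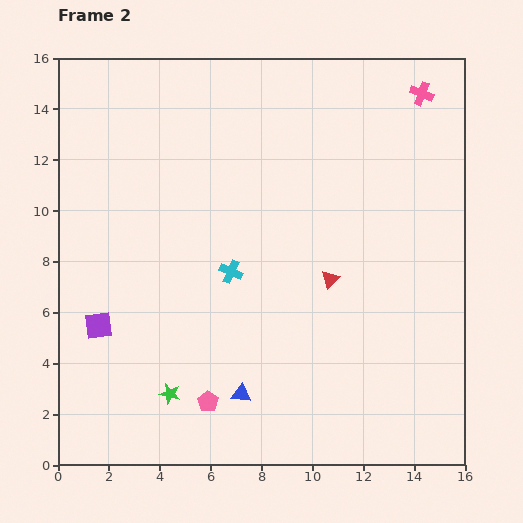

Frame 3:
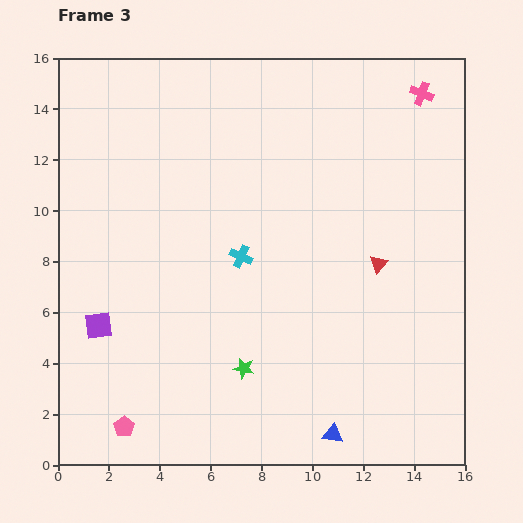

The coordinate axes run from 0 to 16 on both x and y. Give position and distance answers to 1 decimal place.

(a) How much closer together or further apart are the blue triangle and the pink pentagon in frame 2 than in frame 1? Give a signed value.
-4.4

Distance in frame 1: 5.7. Distance in frame 2: 1.3.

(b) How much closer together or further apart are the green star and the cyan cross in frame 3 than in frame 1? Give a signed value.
-2.5

Distance in frame 1: 6.9. Distance in frame 3: 4.4.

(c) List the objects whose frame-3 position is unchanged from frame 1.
the purple square, the pink cross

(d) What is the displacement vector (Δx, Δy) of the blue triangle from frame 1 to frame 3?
(7.1, -3.3)

The blue triangle was at (3.7, 4.5) in frame 1 and (10.8, 1.2) in frame 3.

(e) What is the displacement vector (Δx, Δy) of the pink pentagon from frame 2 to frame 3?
(-3.3, -1.0)

The pink pentagon was at (5.9, 2.5) in frame 2 and (2.6, 1.5) in frame 3.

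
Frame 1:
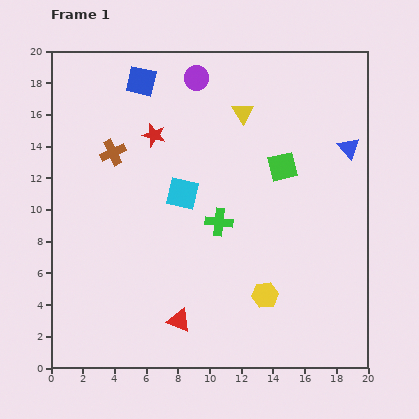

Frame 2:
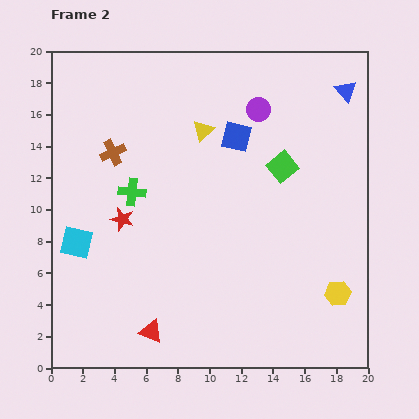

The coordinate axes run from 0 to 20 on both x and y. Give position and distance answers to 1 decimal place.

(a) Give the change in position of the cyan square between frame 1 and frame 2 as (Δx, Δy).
(-6.7, -3.1)

The cyan square was at (8.3, 11.0) in frame 1 and (1.6, 7.9) in frame 2.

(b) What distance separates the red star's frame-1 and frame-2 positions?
5.7

The red star moved from (6.5, 14.7) to (4.5, 9.4), a distance of √(2.0² + 5.3²) ≈ 5.7.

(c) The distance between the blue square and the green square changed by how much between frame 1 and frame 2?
-6.9

Distance in frame 1: 10.4. Distance in frame 2: 3.5.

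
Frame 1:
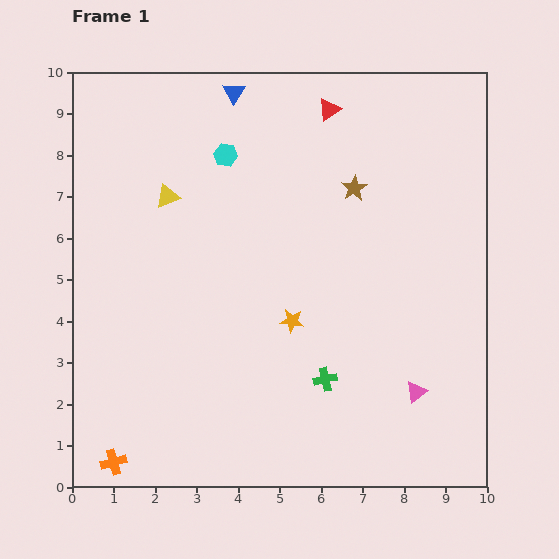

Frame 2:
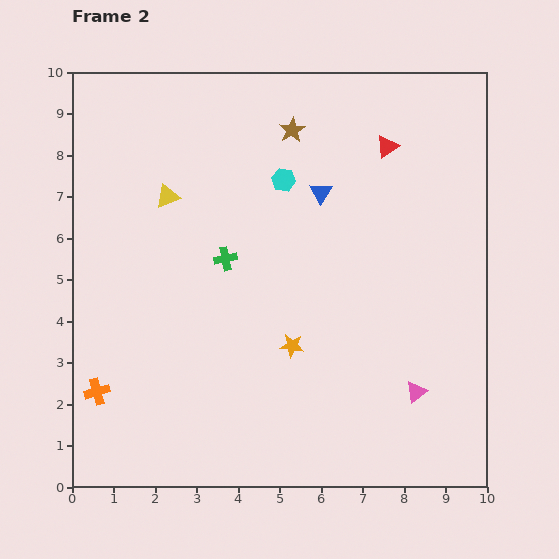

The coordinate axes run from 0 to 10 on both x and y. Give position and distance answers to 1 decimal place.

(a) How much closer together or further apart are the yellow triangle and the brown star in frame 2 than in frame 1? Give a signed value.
-1.1

Distance in frame 1: 4.5. Distance in frame 2: 3.4.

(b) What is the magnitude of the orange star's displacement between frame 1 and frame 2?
0.6

The orange star moved from (5.3, 4.0) to (5.3, 3.4), a distance of √(0.0² + 0.6²) ≈ 0.6.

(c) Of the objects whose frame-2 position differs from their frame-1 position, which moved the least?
the orange star

(moved 0.6)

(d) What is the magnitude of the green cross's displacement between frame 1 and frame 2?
3.8

The green cross moved from (6.1, 2.6) to (3.7, 5.5), a distance of √(2.4² + 2.9²) ≈ 3.8.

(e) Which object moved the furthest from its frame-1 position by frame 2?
the green cross

(moved 3.8; next 3.2)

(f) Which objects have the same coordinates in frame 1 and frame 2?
the yellow triangle, the pink triangle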